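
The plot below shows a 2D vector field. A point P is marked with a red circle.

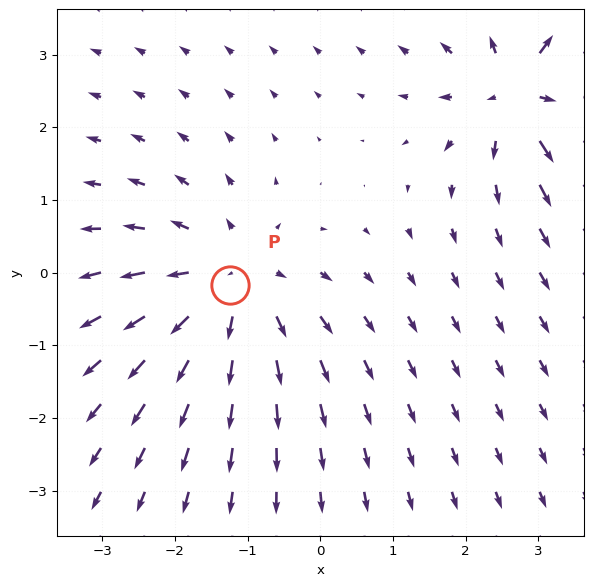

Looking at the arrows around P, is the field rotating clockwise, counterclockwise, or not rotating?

Near P at (-1.2, -0.2) the arrows show no circulation. The curl there is ≈0.

not rotating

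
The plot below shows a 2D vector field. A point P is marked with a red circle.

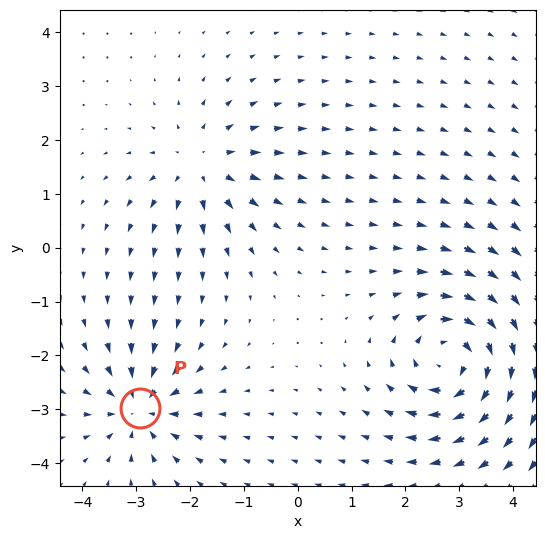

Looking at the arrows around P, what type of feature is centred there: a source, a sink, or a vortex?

At P (-2.9, -3.0) the arrows converge inward. Divergence about -4, curl ≈0 — negative divergence with near-zero curl is a sink.

sink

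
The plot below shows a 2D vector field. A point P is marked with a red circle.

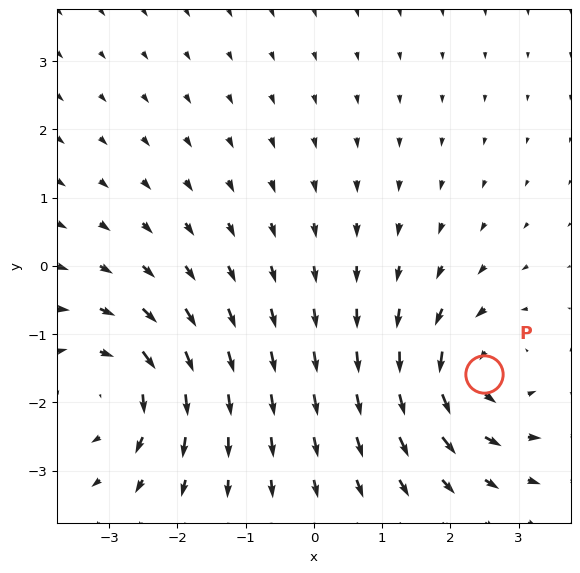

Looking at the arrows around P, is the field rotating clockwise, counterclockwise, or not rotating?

counterclockwise

Near P at (2.5, -1.6) the arrows circulate counterclockwise. The curl (z-component) there is about +5; positive curl means counterclockwise rotation.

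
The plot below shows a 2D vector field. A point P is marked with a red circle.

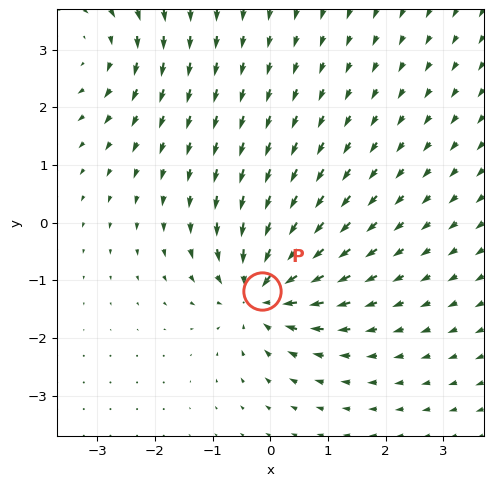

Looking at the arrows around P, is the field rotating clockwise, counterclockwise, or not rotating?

not rotating

Near P at (-0.1, -1.2) the arrows show no circulation. The curl there is ≈0.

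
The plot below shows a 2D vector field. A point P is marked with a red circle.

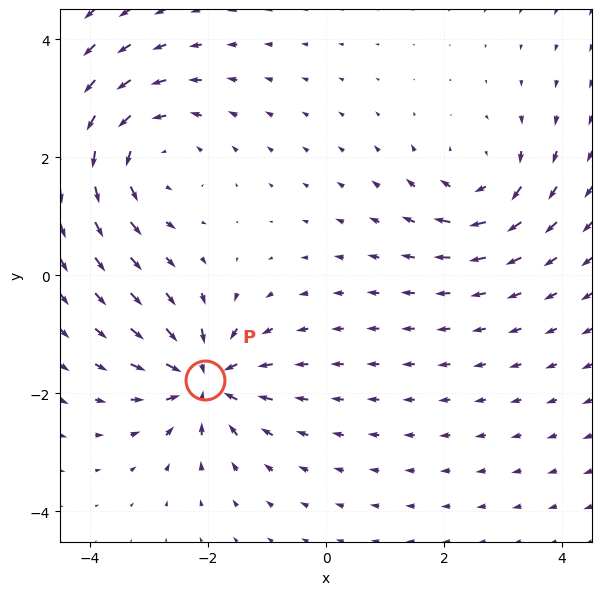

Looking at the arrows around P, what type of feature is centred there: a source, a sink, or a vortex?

sink

At P (-2.1, -1.8) the arrows converge inward. Divergence about -6, curl ≈0 — negative divergence with near-zero curl is a sink.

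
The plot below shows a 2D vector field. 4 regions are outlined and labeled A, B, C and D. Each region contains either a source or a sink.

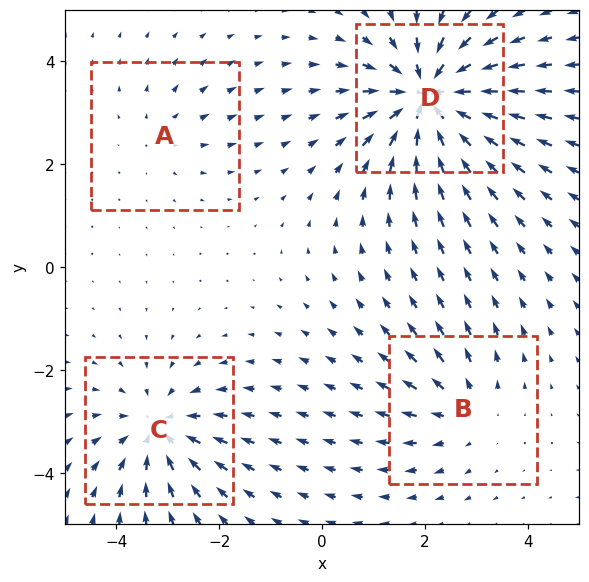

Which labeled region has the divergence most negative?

Divergence at each region's feature centre — A: about +2, B: about +3, C: about -5, D: about -7. Region D is most negative.

D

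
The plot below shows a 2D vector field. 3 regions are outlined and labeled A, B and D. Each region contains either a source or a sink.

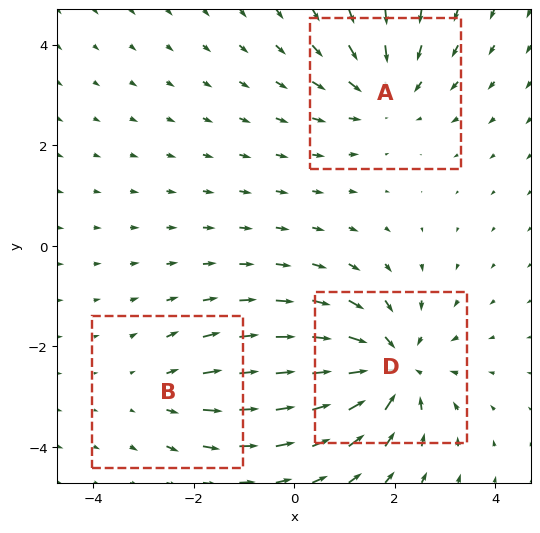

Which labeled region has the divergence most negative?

Divergence at each region's feature centre — A: about -3, B: about +2, D: about -4. Region D is most negative.

D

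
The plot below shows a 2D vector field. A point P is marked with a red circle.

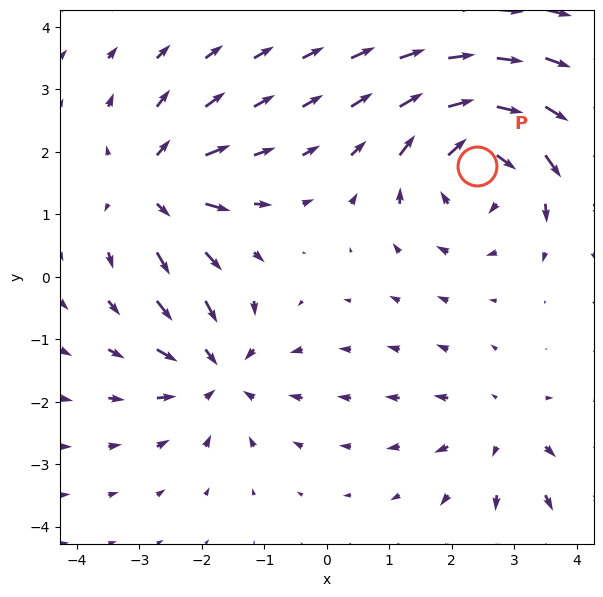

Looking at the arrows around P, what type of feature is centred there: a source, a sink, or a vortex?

vortex

At P (2.4, 1.8) the arrows circulate clockwise. Divergence ≈0, curl about -5 — near-zero divergence with nonzero curl is a vortex.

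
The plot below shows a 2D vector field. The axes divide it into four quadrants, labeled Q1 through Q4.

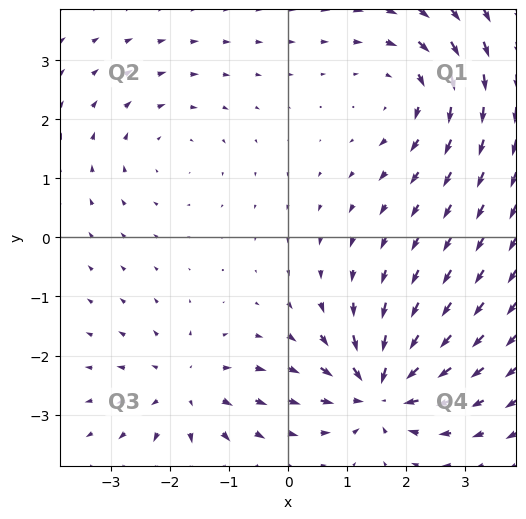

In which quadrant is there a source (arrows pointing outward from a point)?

Q3

The source sits at approximately (-1.7, -2.6), which lies in quadrant Q3. The divergence there is about +4, positive as expected for a source.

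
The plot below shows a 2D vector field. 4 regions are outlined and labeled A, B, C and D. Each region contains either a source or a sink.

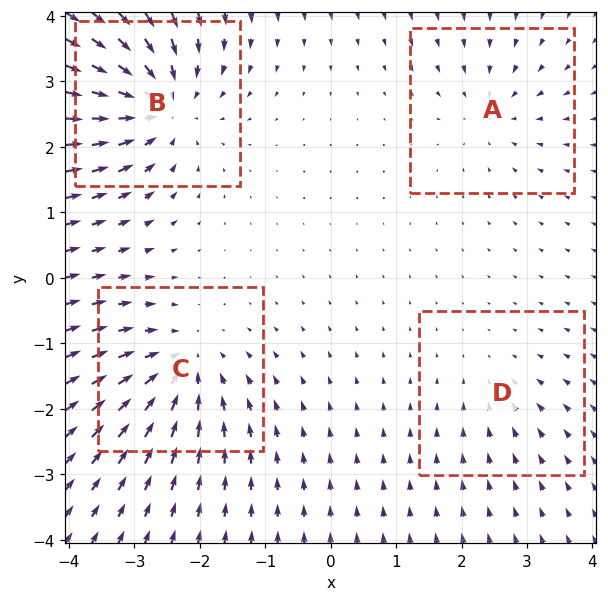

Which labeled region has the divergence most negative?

Divergence at each region's feature centre — A: about -3, B: about -7, C: about -5, D: about -2. Region B is most negative.

B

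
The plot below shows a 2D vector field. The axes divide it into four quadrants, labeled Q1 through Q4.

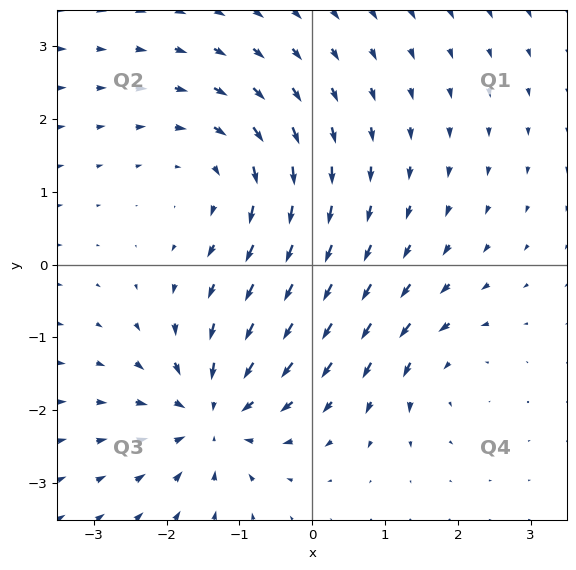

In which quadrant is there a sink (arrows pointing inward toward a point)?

Q3

The sink sits at approximately (-1.4, -2.1), which lies in quadrant Q3. The divergence there is about -6, negative as expected for a sink.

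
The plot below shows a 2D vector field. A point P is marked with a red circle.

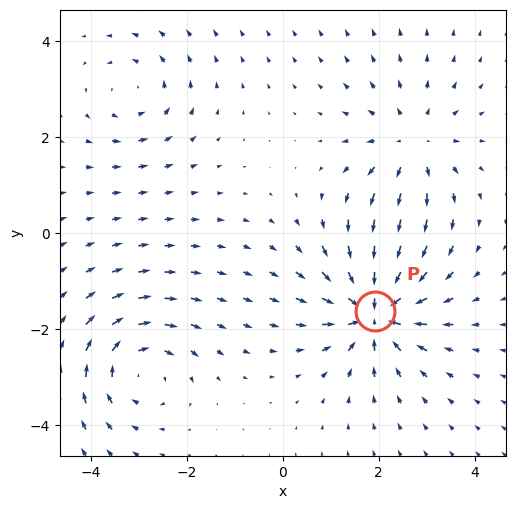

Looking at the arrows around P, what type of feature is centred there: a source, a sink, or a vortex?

At P (1.9, -1.6) the arrows converge inward. Divergence about -7, curl ≈0 — negative divergence with near-zero curl is a sink.

sink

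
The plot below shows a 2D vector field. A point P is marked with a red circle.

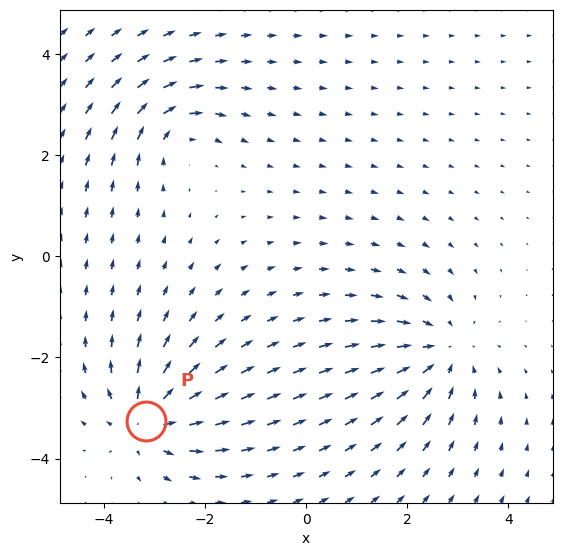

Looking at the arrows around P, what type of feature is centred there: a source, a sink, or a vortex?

source

At P (-3.2, -3.3) the arrows spread outward. Divergence about +5, curl ≈0 — positive divergence with near-zero curl is a source.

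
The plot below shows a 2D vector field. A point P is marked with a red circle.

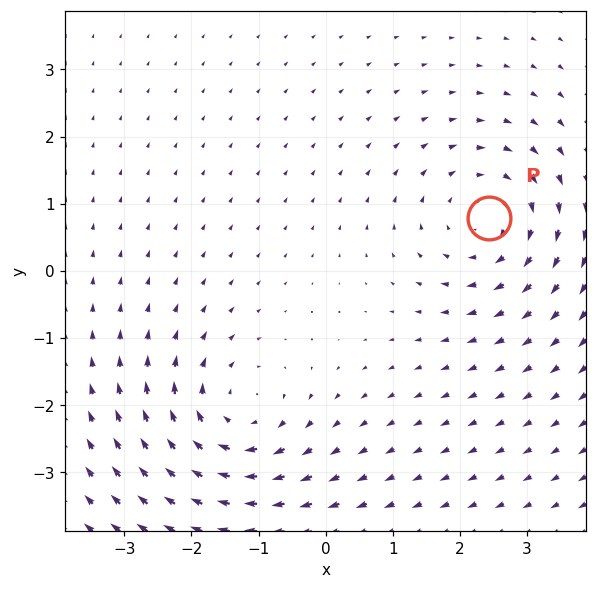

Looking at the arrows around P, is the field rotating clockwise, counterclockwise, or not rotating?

clockwise

Near P at (2.4, 0.8) the arrows circulate clockwise. The curl (z-component) there is about -3; negative curl means clockwise rotation.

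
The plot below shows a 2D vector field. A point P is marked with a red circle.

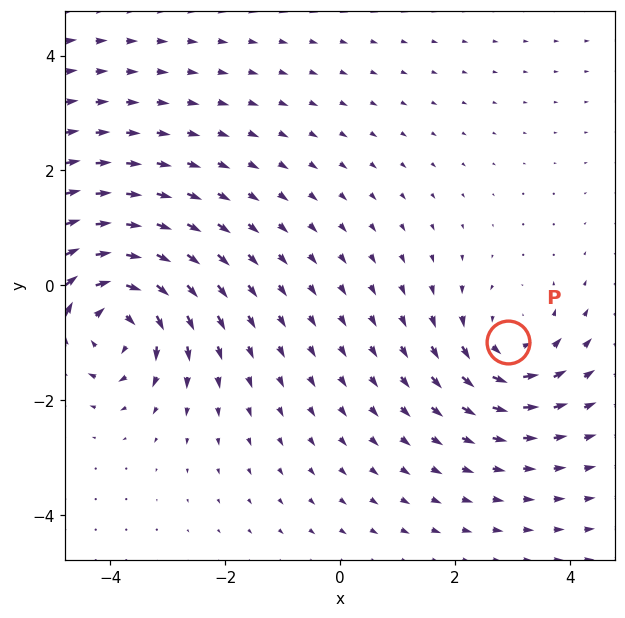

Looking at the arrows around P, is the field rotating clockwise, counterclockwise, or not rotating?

counterclockwise

Near P at (2.9, -1.0) the arrows circulate counterclockwise. The curl (z-component) there is about +3; positive curl means counterclockwise rotation.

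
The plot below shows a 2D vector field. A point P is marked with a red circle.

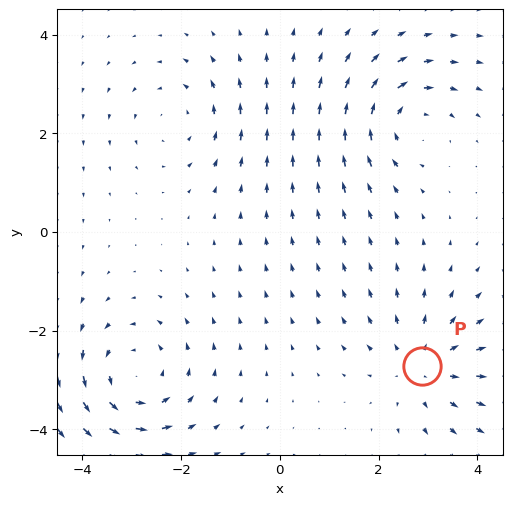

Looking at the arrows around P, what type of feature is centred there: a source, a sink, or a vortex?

At P (2.9, -2.7) the arrows spread outward. Divergence about +4, curl ≈0 — positive divergence with near-zero curl is a source.

source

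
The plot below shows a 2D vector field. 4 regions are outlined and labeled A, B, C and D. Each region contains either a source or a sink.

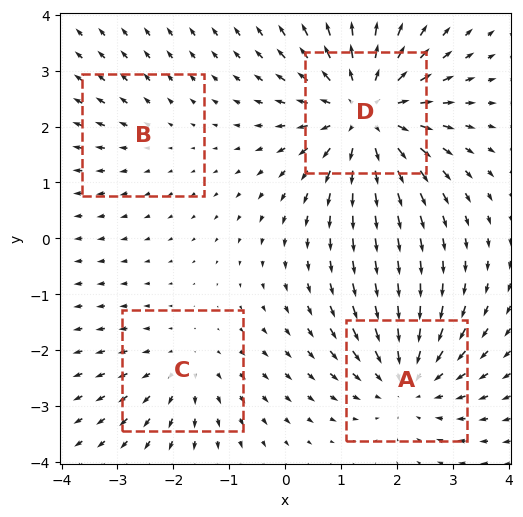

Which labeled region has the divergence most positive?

D

Divergence at each region's feature centre — A: about -4, B: about +2, C: about +3, D: about +6. Region D is most positive.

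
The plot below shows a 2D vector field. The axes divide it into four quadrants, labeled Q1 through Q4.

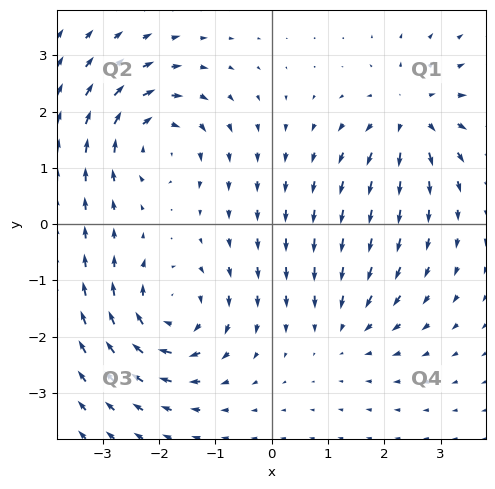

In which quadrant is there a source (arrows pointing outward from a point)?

The source sits at approximately (2.5, 1.9), which lies in quadrant Q1. The divergence there is about +5, positive as expected for a source.

Q1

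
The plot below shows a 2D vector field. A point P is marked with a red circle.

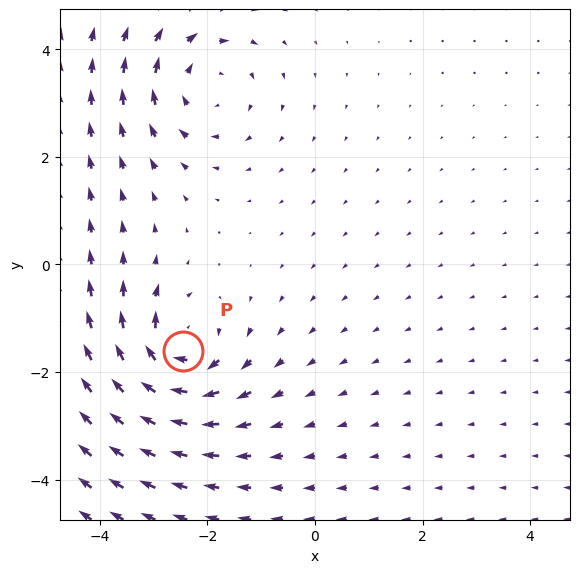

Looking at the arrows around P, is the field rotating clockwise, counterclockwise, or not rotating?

Near P at (-2.4, -1.6) the arrows circulate clockwise. The curl (z-component) there is about -5; negative curl means clockwise rotation.

clockwise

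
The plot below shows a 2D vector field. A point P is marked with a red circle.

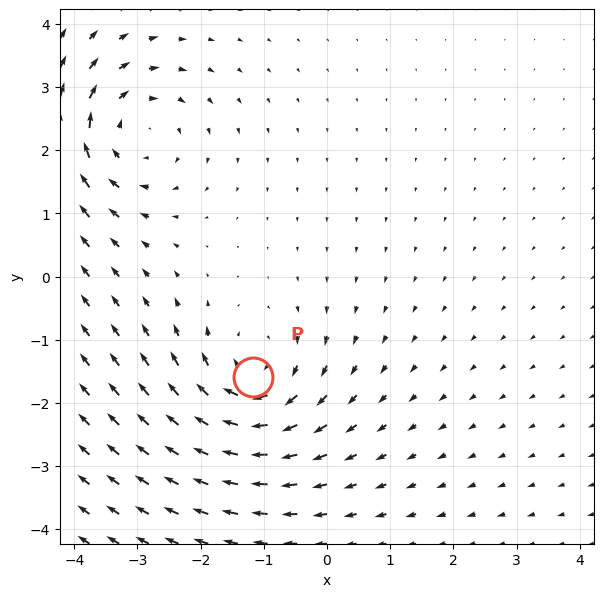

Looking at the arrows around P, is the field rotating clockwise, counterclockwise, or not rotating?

clockwise

Near P at (-1.2, -1.6) the arrows circulate clockwise. The curl (z-component) there is about -3; negative curl means clockwise rotation.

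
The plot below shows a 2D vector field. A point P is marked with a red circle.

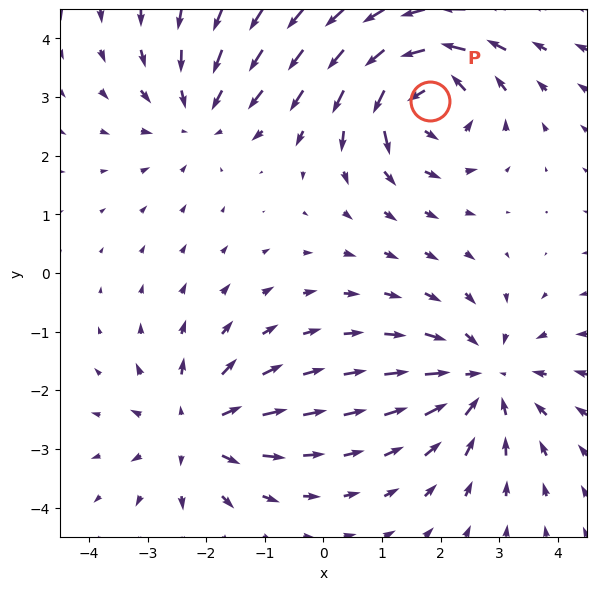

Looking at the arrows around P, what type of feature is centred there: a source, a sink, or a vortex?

vortex

At P (1.8, 2.9) the arrows circulate counterclockwise. Divergence ≈0, curl about +7 — near-zero divergence with nonzero curl is a vortex.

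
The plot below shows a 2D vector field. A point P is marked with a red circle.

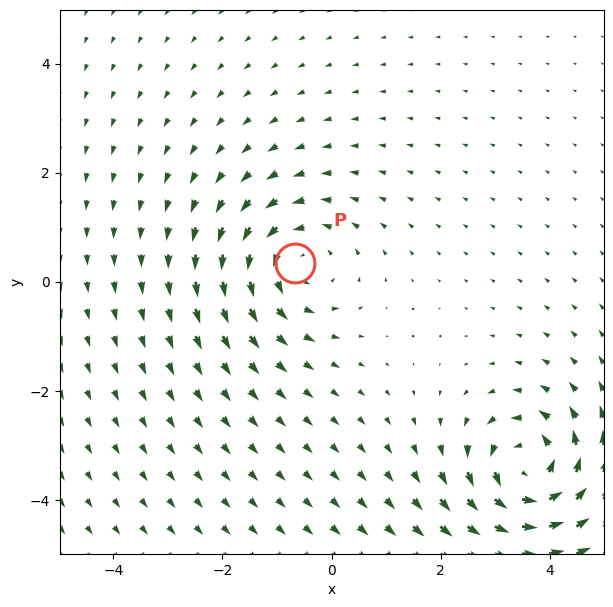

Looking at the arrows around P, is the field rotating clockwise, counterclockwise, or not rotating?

counterclockwise

Near P at (-0.7, 0.3) the arrows circulate counterclockwise. The curl (z-component) there is about +4; positive curl means counterclockwise rotation.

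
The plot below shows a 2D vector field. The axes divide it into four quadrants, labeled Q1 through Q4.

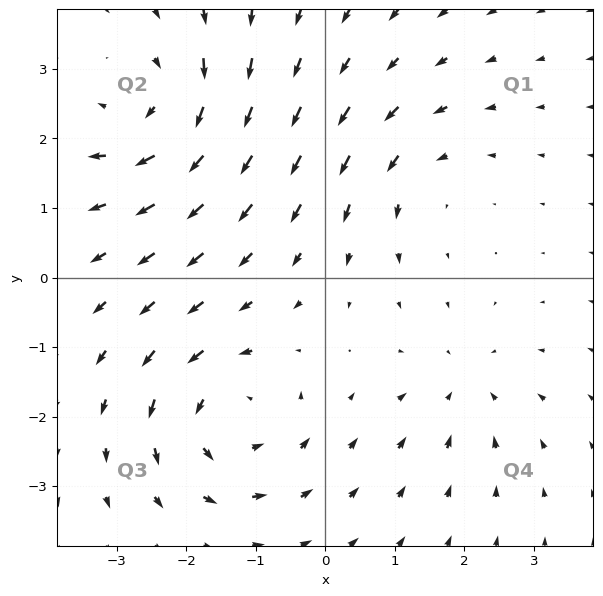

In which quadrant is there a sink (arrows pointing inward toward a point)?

Q4

The sink sits at approximately (2.0, -1.6), which lies in quadrant Q4. The divergence there is about -3, negative as expected for a sink.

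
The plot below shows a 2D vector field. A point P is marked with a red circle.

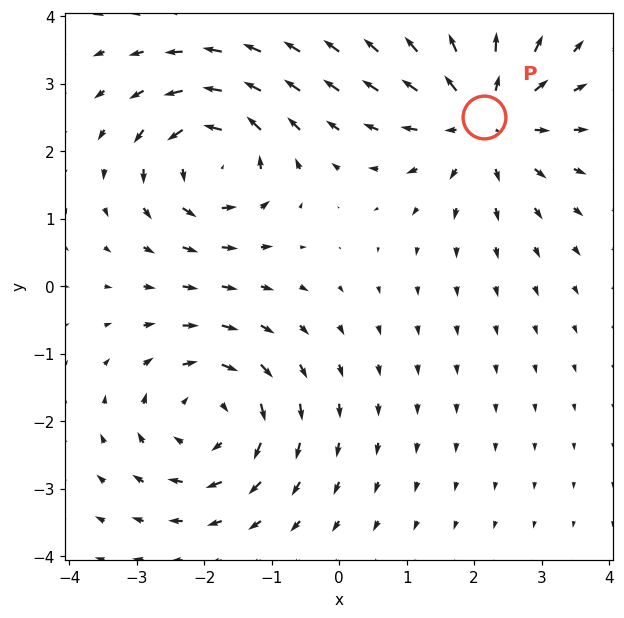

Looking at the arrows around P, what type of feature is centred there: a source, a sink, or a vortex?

source

At P (2.1, 2.5) the arrows spread outward. Divergence about +5, curl ≈0 — positive divergence with near-zero curl is a source.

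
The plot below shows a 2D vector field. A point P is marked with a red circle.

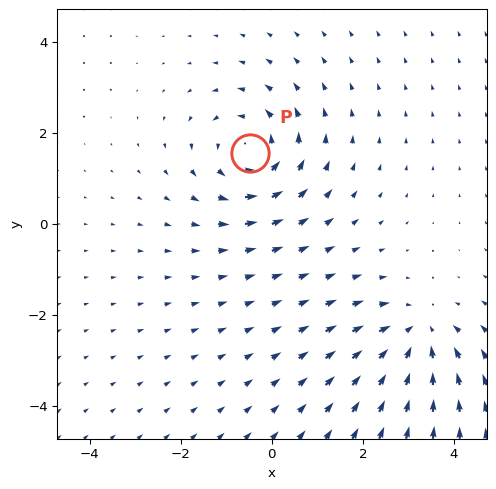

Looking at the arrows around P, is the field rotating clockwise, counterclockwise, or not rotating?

counterclockwise

Near P at (-0.5, 1.6) the arrows circulate counterclockwise. The curl (z-component) there is about +3; positive curl means counterclockwise rotation.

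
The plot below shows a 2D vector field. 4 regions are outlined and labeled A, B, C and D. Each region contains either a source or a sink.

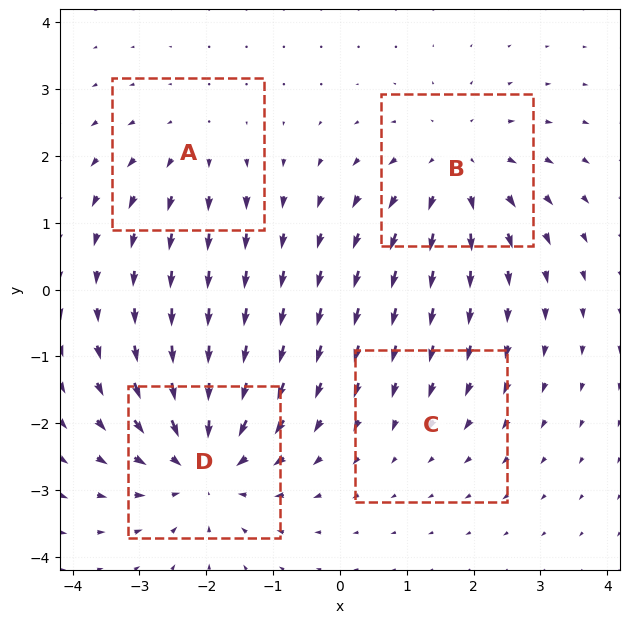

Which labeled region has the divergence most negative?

D

Divergence at each region's feature centre — A: about +3, B: about +5, C: about -2, D: about -6. Region D is most negative.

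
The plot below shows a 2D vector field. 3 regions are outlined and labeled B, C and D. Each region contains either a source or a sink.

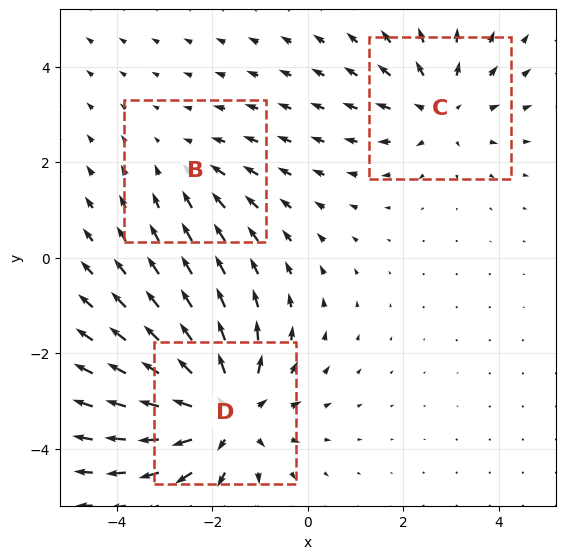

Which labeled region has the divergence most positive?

D

Divergence at each region's feature centre — B: about -2, C: about +3, D: about +4. Region D is most positive.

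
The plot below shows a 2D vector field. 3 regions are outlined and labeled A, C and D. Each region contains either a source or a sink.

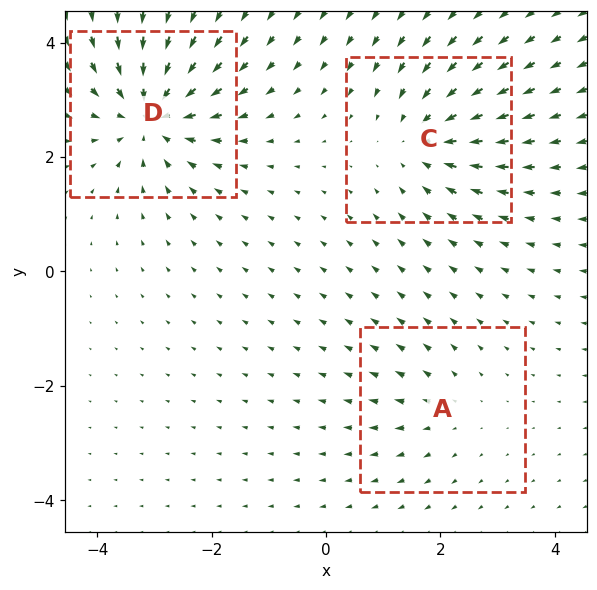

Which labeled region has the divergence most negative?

D

Divergence at each region's feature centre — A: about +2, C: about -4, D: about -5. Region D is most negative.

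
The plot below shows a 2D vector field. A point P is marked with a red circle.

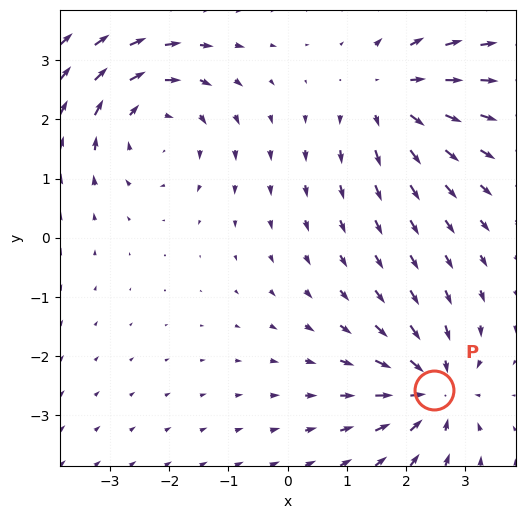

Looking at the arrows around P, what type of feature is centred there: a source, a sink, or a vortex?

At P (2.5, -2.6) the arrows converge inward. Divergence about -4, curl ≈0 — negative divergence with near-zero curl is a sink.

sink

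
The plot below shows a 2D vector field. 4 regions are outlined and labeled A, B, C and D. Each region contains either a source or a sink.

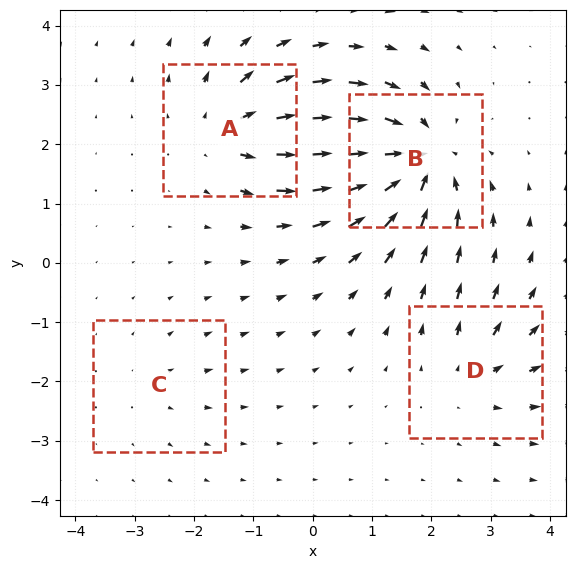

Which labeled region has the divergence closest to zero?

C

Divergence at each region's feature centre — A: about +5, B: about -8, C: about +2, D: about +4. Region C is closest to zero.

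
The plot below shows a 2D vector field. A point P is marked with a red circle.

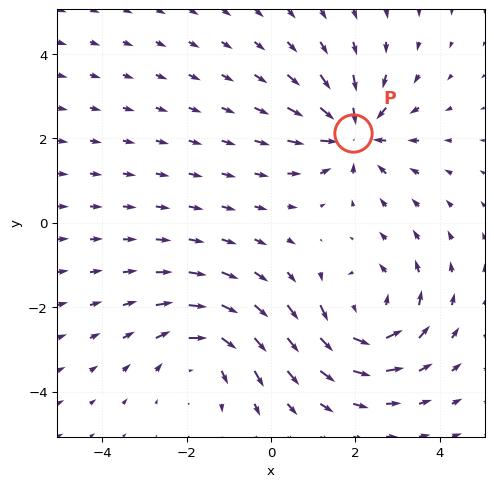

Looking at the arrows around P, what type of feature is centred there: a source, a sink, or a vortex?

sink

At P (1.9, 2.1) the arrows converge inward. Divergence about -5, curl ≈0 — negative divergence with near-zero curl is a sink.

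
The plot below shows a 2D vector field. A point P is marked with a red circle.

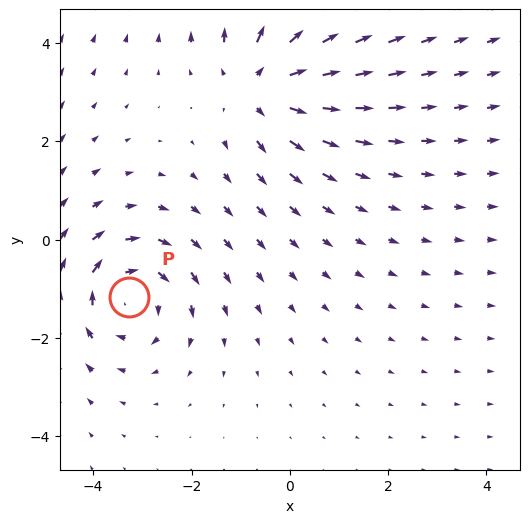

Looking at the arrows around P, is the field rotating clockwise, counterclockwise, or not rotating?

Near P at (-3.3, -1.2) the arrows circulate clockwise. The curl (z-component) there is about -3; negative curl means clockwise rotation.

clockwise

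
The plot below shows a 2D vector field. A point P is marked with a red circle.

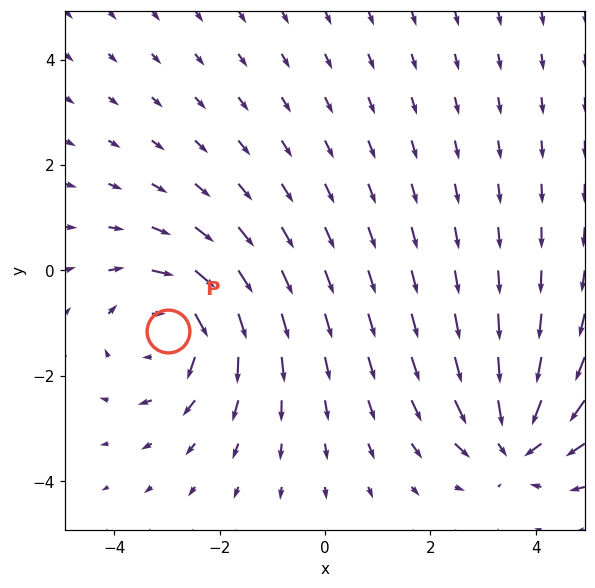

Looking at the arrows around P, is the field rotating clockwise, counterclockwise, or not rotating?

Near P at (-3.0, -1.1) the arrows circulate clockwise. The curl (z-component) there is about -4; negative curl means clockwise rotation.

clockwise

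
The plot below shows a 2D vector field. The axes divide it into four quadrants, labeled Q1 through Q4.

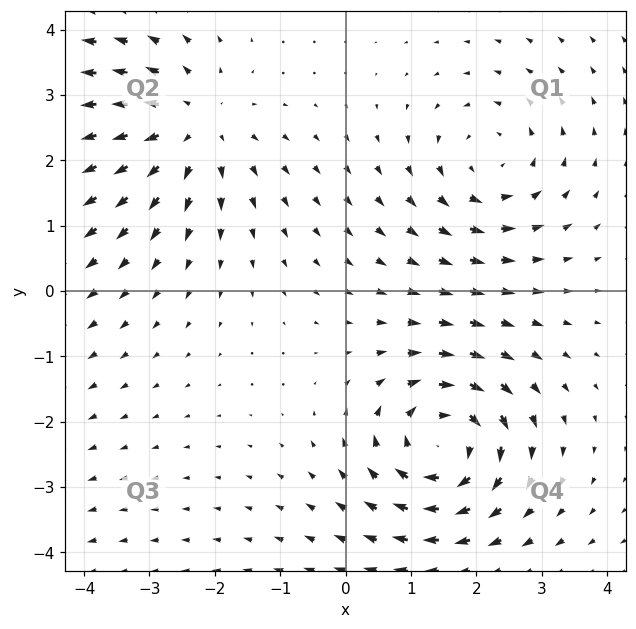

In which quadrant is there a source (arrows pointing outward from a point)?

The source sits at approximately (-2.4, 2.5), which lies in quadrant Q2. The divergence there is about +3, positive as expected for a source.

Q2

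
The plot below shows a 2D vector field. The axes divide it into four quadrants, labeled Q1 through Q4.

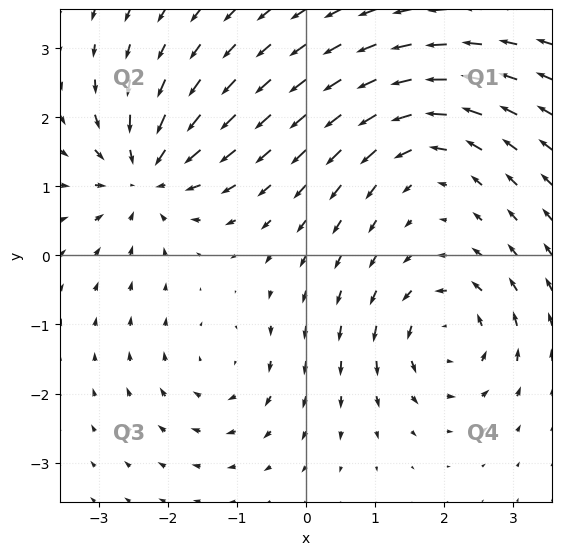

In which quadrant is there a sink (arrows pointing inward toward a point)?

Q2

The sink sits at approximately (-2.3, 1.2), which lies in quadrant Q2. The divergence there is about -5, negative as expected for a sink.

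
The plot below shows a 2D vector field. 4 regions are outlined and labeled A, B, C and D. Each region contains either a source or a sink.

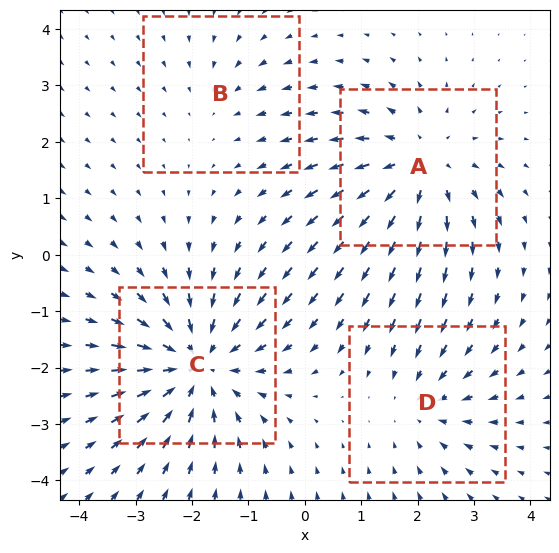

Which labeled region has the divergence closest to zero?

B

Divergence at each region's feature centre — A: about +4, B: about -2, C: about -5, D: about -3. Region B is closest to zero.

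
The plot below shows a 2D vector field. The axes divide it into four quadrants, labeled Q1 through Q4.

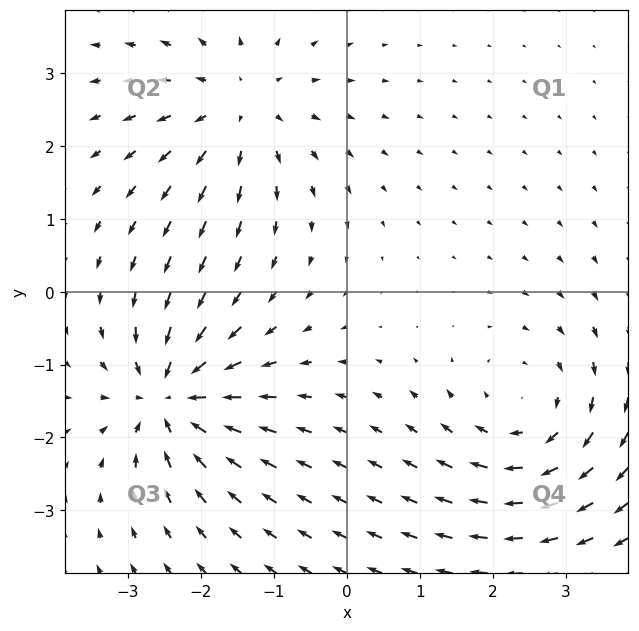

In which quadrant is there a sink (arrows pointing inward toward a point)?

Q3

The sink sits at approximately (-2.4, -1.5), which lies in quadrant Q3. The divergence there is about -4, negative as expected for a sink.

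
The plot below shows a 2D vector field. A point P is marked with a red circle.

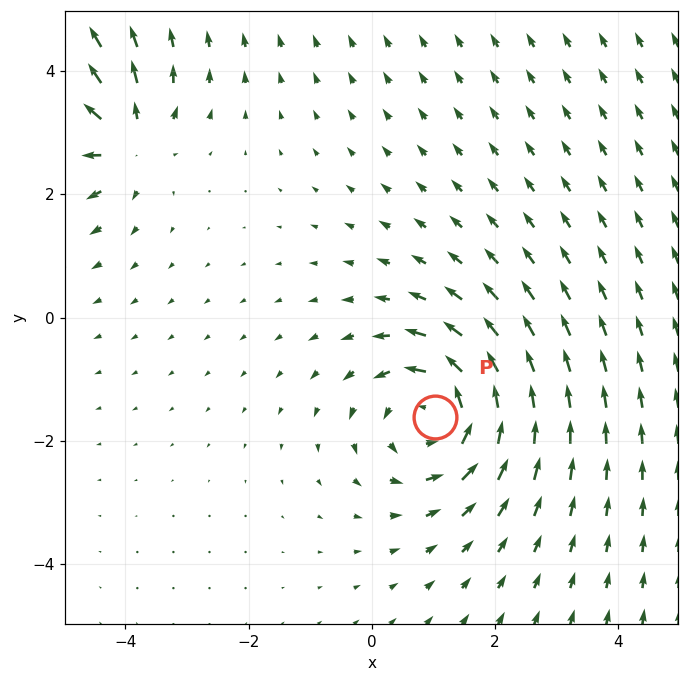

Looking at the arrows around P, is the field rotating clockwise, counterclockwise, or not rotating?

Near P at (1.0, -1.6) the arrows circulate counterclockwise. The curl (z-component) there is about +4; positive curl means counterclockwise rotation.

counterclockwise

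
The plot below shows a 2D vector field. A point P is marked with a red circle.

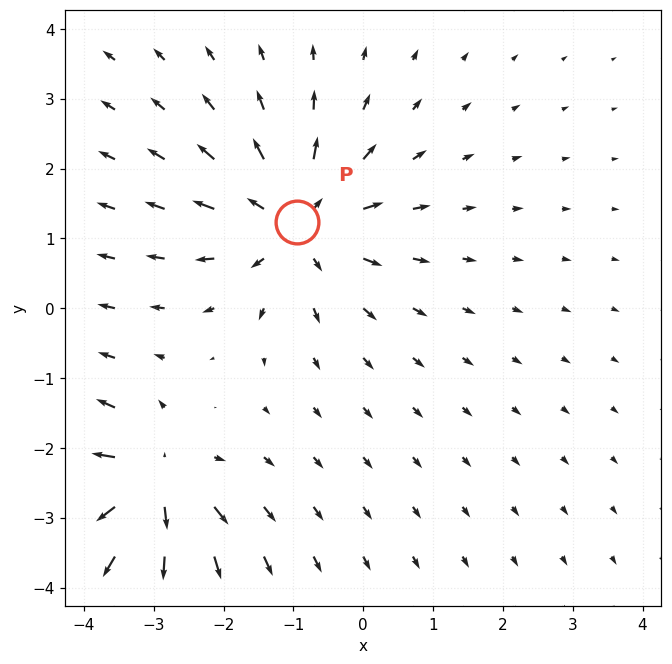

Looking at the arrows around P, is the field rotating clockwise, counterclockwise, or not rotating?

Near P at (-1.0, 1.2) the arrows show no circulation. The curl there is ≈0.

not rotating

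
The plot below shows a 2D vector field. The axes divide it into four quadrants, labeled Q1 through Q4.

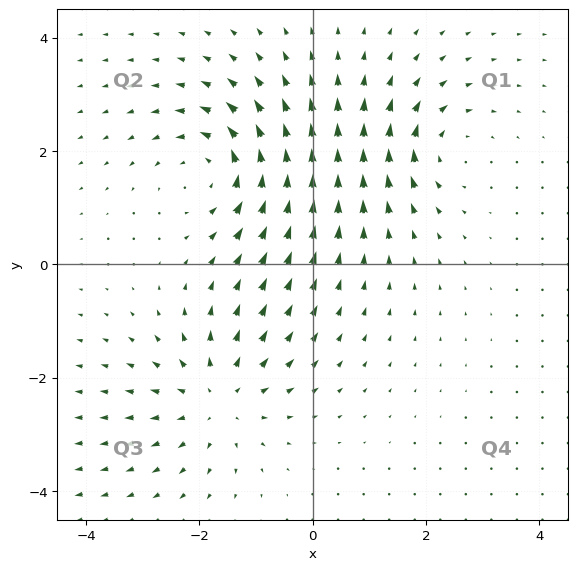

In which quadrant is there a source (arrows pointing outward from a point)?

Q3

The source sits at approximately (-1.7, -2.4), which lies in quadrant Q3. The divergence there is about +4, positive as expected for a source.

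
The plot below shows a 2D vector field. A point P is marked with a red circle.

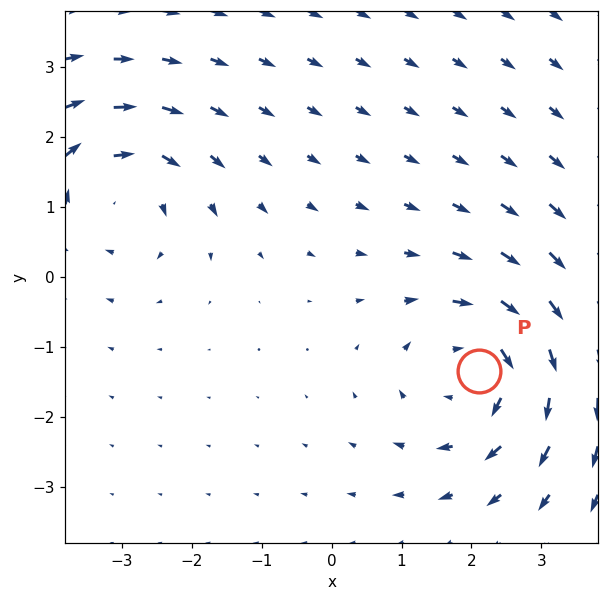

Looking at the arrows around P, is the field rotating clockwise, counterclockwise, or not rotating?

Near P at (2.1, -1.3) the arrows circulate clockwise. The curl (z-component) there is about -4; negative curl means clockwise rotation.

clockwise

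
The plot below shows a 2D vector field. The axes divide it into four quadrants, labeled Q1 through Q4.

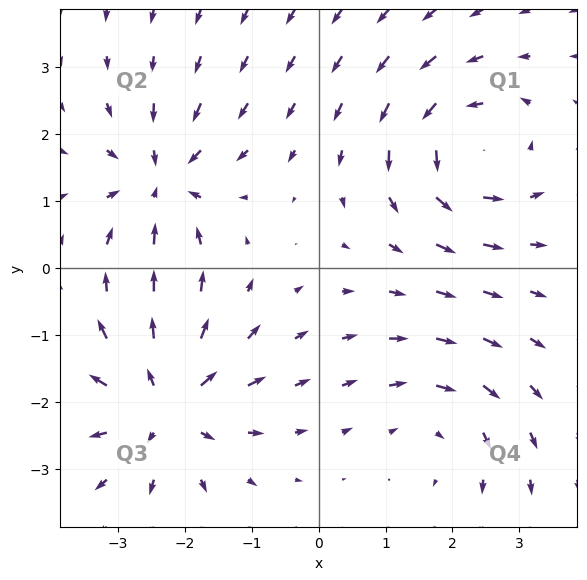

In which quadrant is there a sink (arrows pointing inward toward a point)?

Q2

The sink sits at approximately (-2.4, 1.3), which lies in quadrant Q2. The divergence there is about -6, negative as expected for a sink.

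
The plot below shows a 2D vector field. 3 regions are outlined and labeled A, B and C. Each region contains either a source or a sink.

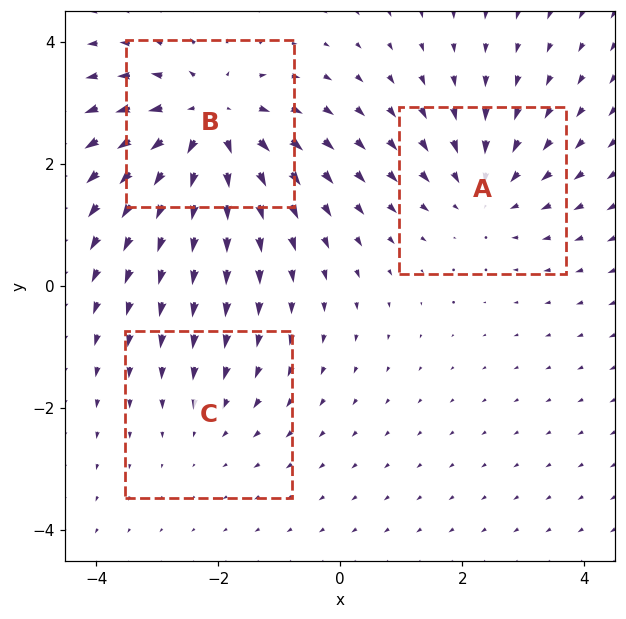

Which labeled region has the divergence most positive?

B

Divergence at each region's feature centre — A: about -3, B: about +5, C: about -2. Region B is most positive.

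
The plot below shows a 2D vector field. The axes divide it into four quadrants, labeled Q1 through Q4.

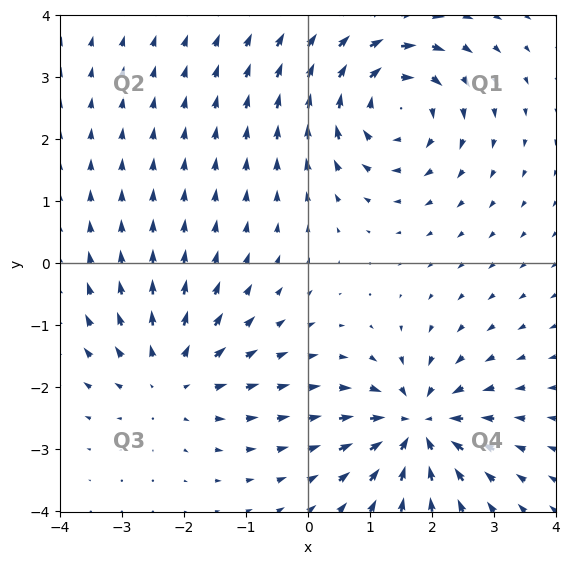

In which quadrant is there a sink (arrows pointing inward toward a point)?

The sink sits at approximately (1.8, -2.6), which lies in quadrant Q4. The divergence there is about -5, negative as expected for a sink.

Q4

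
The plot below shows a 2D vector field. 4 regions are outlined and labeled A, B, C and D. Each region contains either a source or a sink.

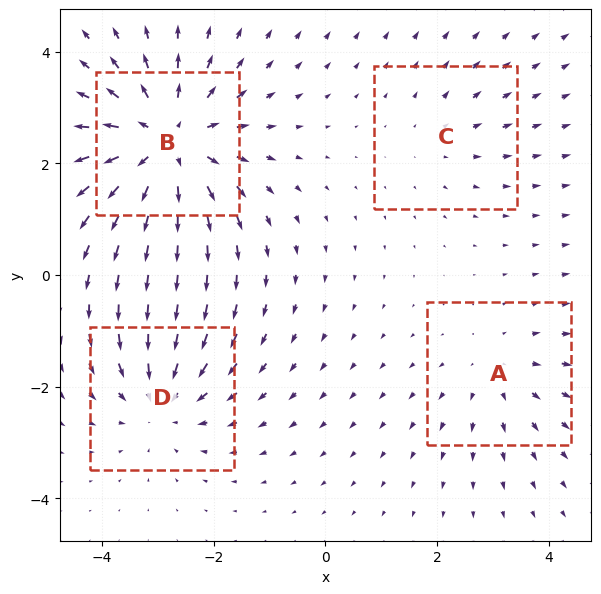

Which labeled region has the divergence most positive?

B

Divergence at each region's feature centre — A: about +3, B: about +6, C: about +2, D: about -4. Region B is most positive.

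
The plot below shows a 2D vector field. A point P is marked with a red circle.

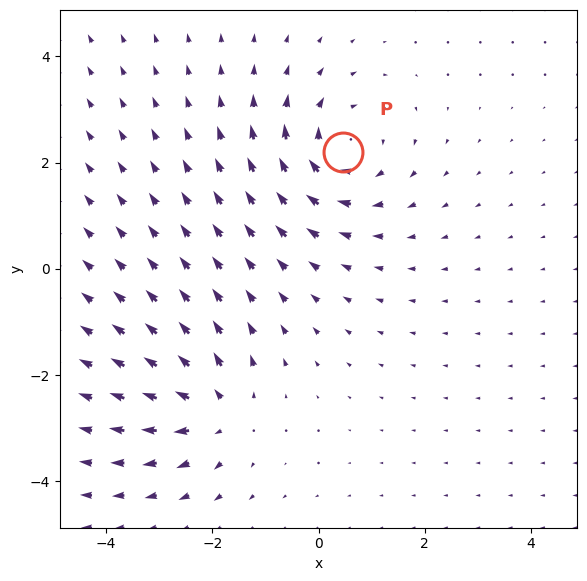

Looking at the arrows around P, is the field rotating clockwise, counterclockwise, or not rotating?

Near P at (0.5, 2.2) the arrows circulate clockwise. The curl (z-component) there is about -5; negative curl means clockwise rotation.

clockwise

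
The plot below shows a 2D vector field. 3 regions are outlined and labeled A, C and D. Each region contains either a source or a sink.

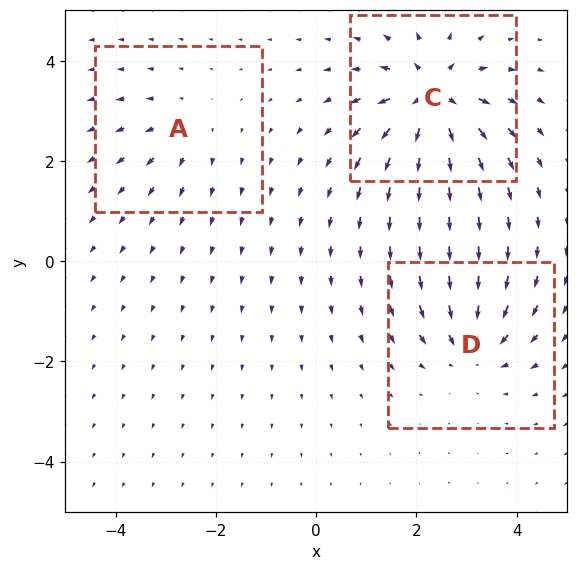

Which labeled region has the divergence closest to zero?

Divergence at each region's feature centre — A: about +2, C: about +6, D: about -4. Region A is closest to zero.

A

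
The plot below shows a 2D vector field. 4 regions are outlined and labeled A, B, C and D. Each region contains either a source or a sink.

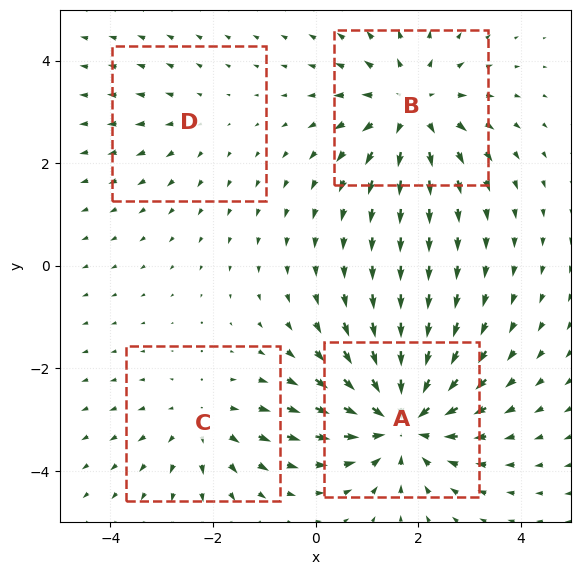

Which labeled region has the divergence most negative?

Divergence at each region's feature centre — A: about -6, B: about +5, C: about +3, D: about +2. Region A is most negative.

A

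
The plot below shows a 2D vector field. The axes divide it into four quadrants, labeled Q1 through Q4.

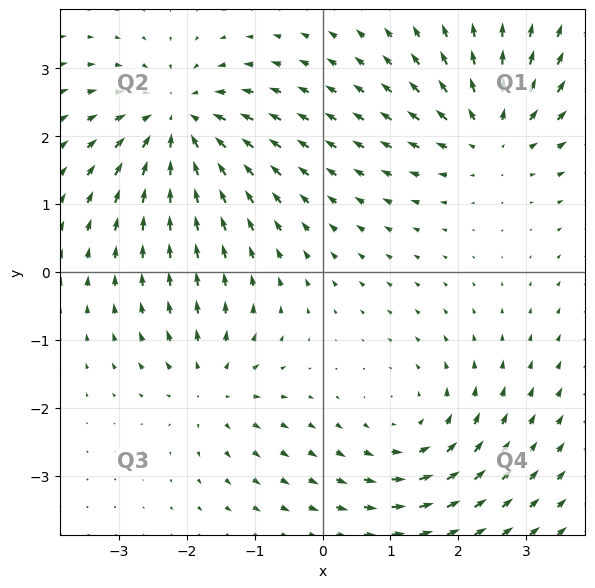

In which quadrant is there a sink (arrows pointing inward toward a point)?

The sink sits at approximately (-2.1, 2.2), which lies in quadrant Q2. The divergence there is about -5, negative as expected for a sink.

Q2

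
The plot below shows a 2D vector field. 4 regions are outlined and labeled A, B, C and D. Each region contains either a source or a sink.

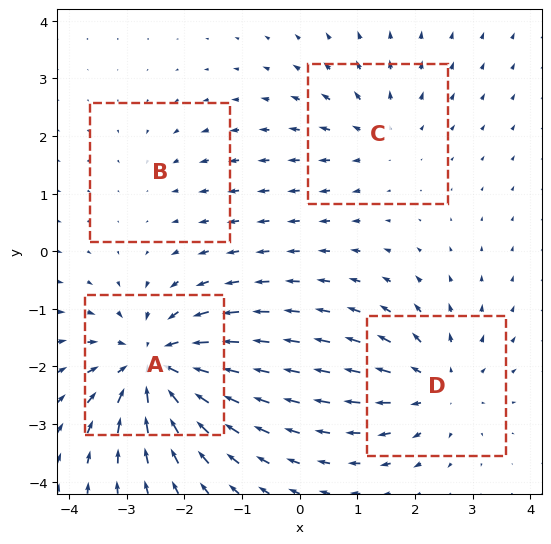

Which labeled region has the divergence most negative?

Divergence at each region's feature centre — A: about -7, B: about -2, C: about +3, D: about +5. Region A is most negative.

A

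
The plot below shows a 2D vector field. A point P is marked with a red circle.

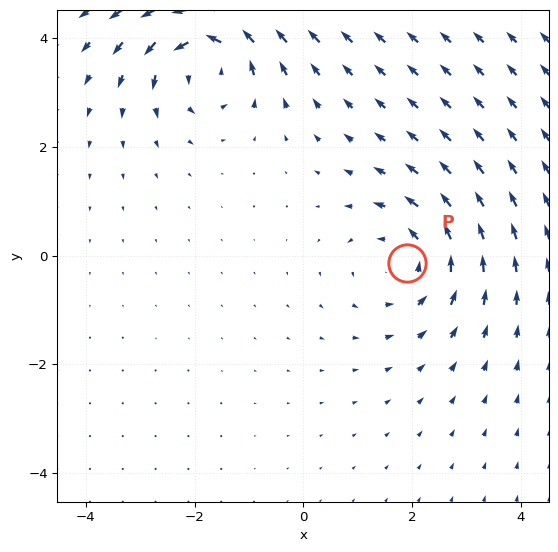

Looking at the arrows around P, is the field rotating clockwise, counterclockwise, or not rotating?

counterclockwise

Near P at (1.9, -0.1) the arrows circulate counterclockwise. The curl (z-component) there is about +3; positive curl means counterclockwise rotation.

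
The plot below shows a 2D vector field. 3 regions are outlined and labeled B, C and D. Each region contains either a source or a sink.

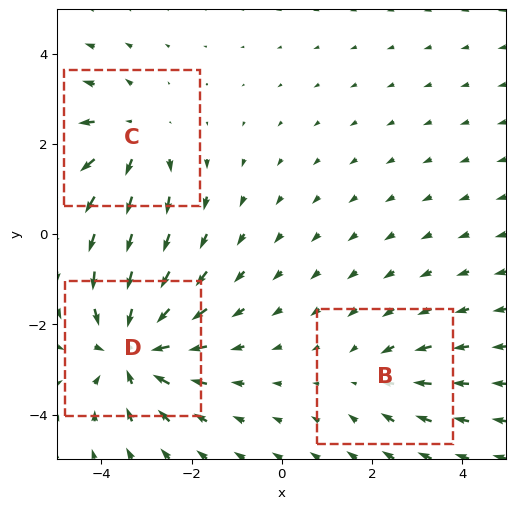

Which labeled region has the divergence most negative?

D

Divergence at each region's feature centre — B: about -2, C: about +3, D: about -4. Region D is most negative.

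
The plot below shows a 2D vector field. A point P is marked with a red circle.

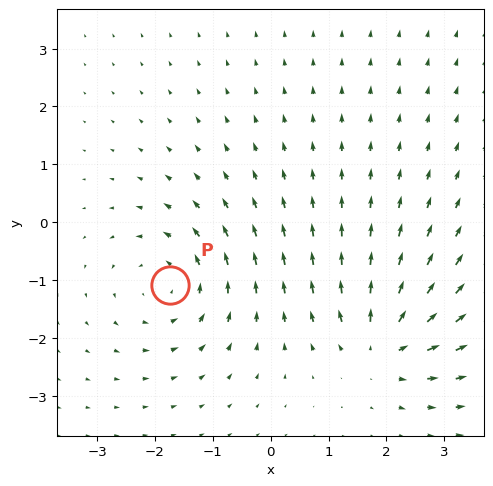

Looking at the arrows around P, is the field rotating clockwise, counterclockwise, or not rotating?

counterclockwise

Near P at (-1.7, -1.1) the arrows circulate counterclockwise. The curl (z-component) there is about +4; positive curl means counterclockwise rotation.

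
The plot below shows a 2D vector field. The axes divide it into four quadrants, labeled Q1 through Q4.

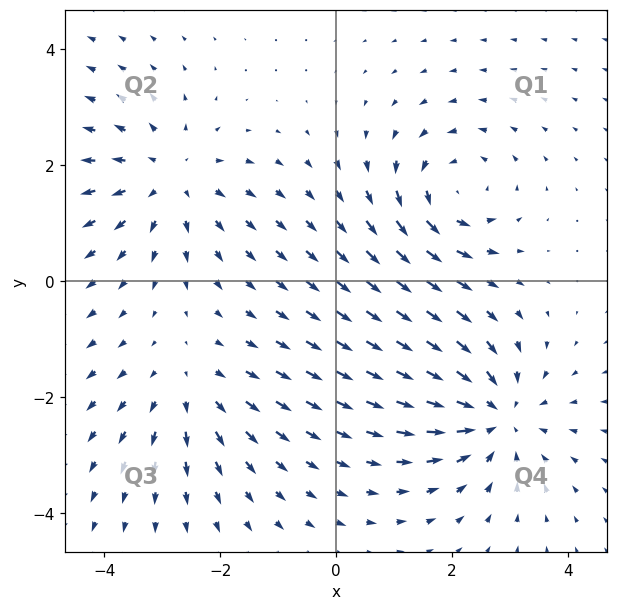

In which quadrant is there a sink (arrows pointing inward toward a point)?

The sink sits at approximately (2.7, -2.3), which lies in quadrant Q4. The divergence there is about -4, negative as expected for a sink.

Q4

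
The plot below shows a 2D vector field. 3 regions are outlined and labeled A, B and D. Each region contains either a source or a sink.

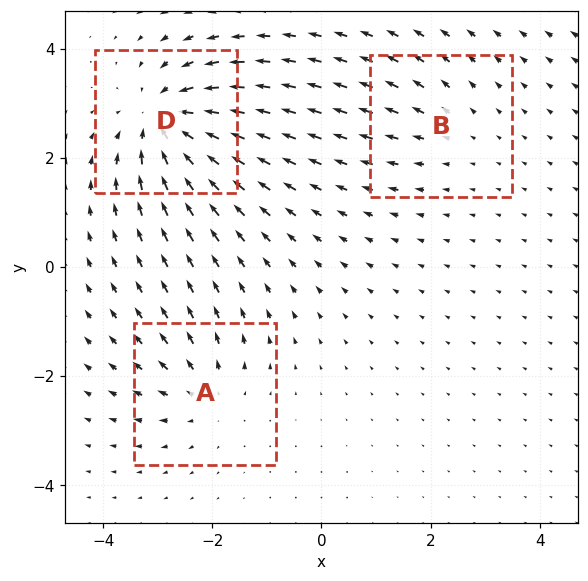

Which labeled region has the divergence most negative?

D

Divergence at each region's feature centre — A: about +3, B: about +2, D: about -6. Region D is most negative.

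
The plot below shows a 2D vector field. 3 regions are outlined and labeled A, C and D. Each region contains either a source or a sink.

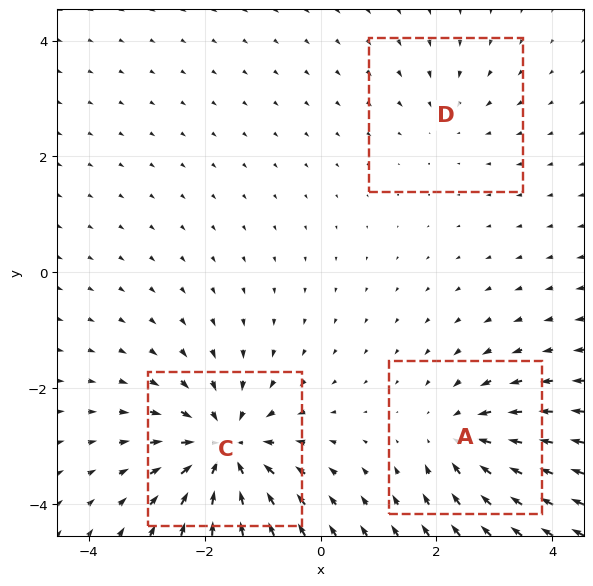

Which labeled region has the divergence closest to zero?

Divergence at each region's feature centre — A: about -4, C: about -6, D: about -2. Region D is closest to zero.

D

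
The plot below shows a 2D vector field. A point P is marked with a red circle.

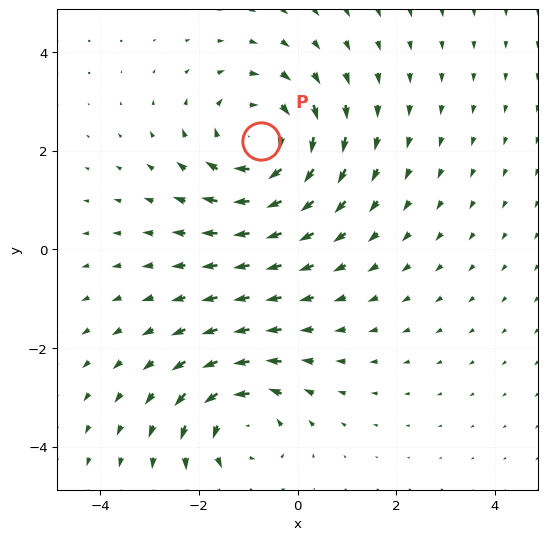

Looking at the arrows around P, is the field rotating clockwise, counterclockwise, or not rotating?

clockwise

Near P at (-0.7, 2.2) the arrows circulate clockwise. The curl (z-component) there is about -3; negative curl means clockwise rotation.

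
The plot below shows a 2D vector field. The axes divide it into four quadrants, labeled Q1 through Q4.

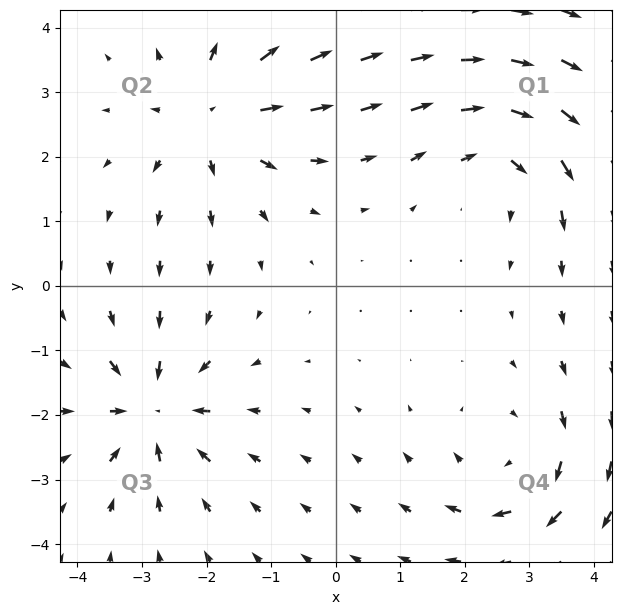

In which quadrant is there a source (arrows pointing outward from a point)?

The source sits at approximately (-1.9, 2.6), which lies in quadrant Q2. The divergence there is about +4, positive as expected for a source.

Q2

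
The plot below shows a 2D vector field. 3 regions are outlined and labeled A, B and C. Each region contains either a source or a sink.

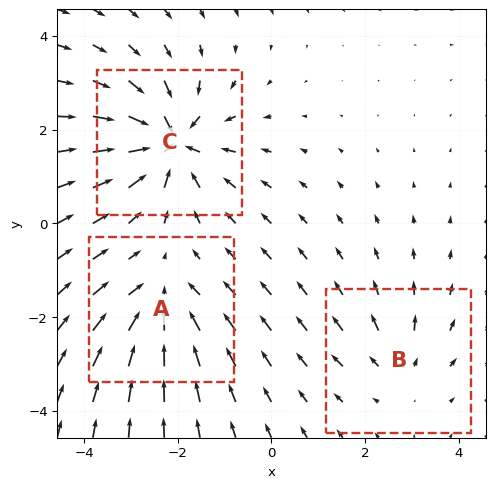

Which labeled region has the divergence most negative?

Divergence at each region's feature centre — A: about -4, B: about +2, C: about -6. Region C is most negative.

C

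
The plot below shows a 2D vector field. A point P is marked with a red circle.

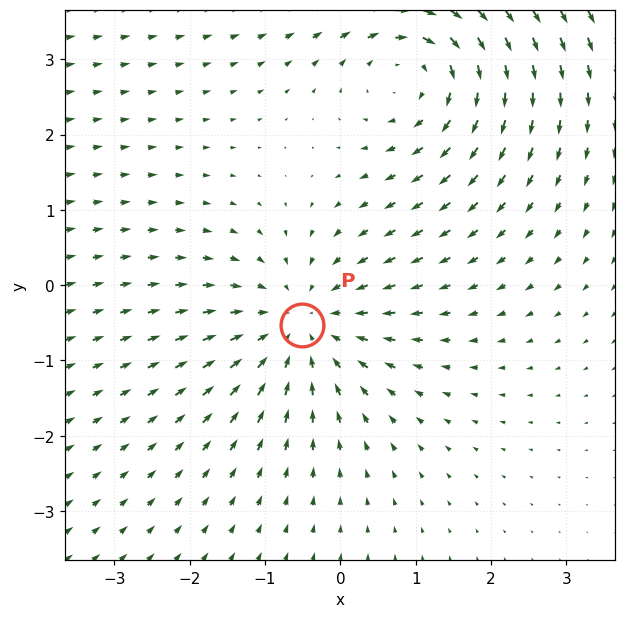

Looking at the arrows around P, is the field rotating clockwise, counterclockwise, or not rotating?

not rotating

Near P at (-0.5, -0.5) the arrows show no circulation. The curl there is ≈0.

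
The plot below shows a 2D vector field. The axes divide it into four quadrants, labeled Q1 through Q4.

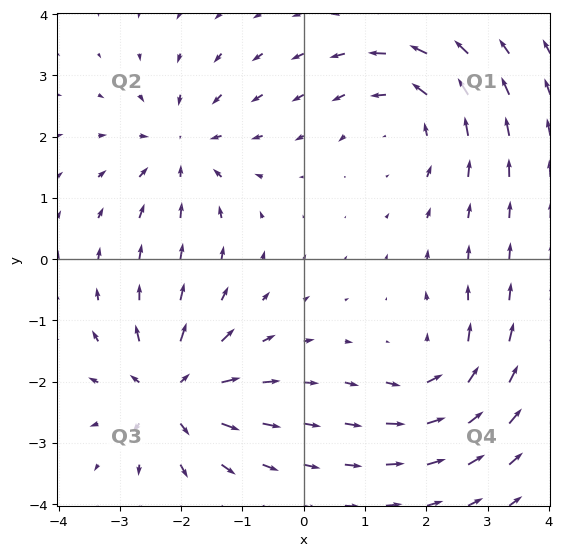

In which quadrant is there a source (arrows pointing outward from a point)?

Q3

The source sits at approximately (-2.2, -2.2), which lies in quadrant Q3. The divergence there is about +6, positive as expected for a source.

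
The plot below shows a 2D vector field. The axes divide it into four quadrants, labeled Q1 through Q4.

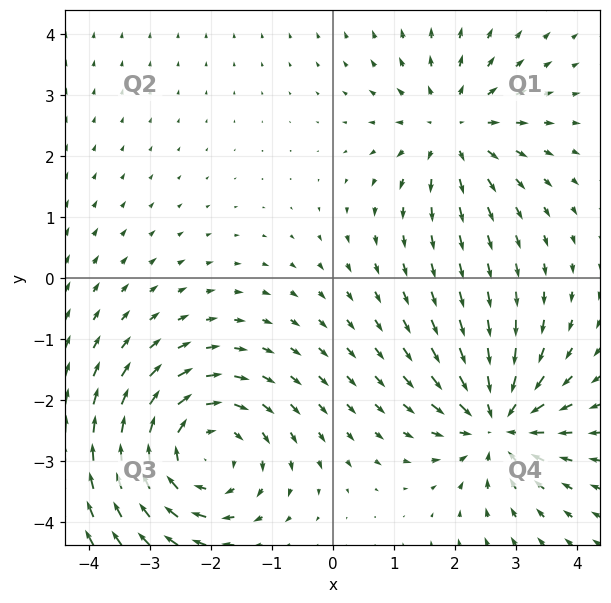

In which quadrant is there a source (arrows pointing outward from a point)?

Q1

The source sits at approximately (2.0, 2.4), which lies in quadrant Q1. The divergence there is about +4, positive as expected for a source.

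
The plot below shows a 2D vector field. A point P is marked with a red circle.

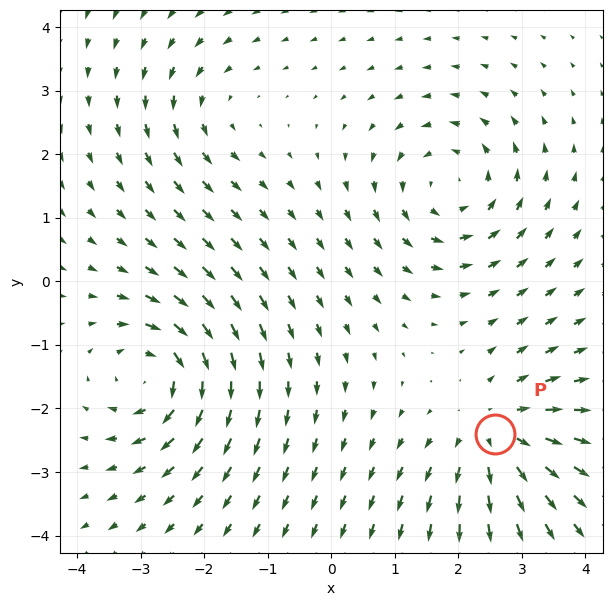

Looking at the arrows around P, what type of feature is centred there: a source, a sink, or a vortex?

At P (2.6, -2.4) the arrows spread outward. Divergence about +5, curl ≈0 — positive divergence with near-zero curl is a source.

source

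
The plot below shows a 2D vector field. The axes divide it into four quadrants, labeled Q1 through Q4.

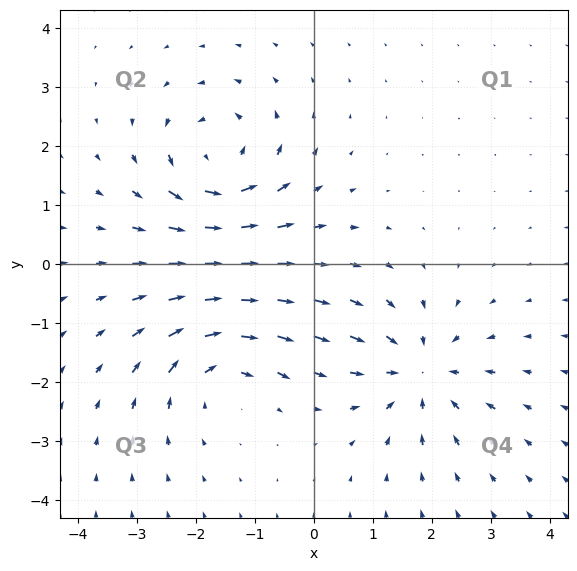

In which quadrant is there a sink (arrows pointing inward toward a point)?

The sink sits at approximately (1.8, -1.8), which lies in quadrant Q4. The divergence there is about -4, negative as expected for a sink.

Q4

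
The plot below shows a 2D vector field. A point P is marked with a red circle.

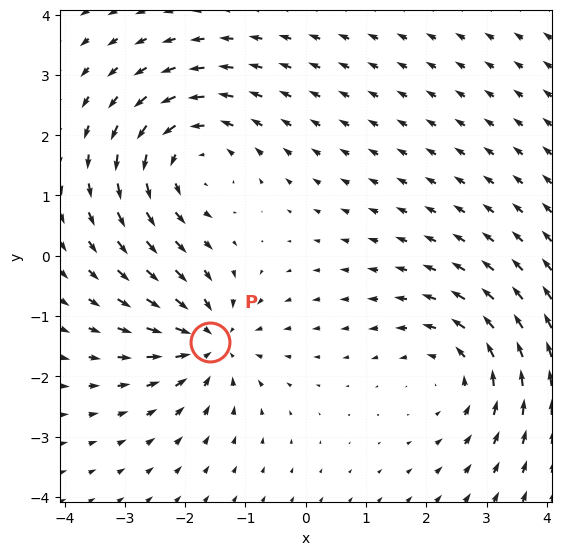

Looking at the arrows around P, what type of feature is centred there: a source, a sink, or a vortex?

sink

At P (-1.6, -1.4) the arrows converge inward. Divergence about -5, curl ≈0 — negative divergence with near-zero curl is a sink.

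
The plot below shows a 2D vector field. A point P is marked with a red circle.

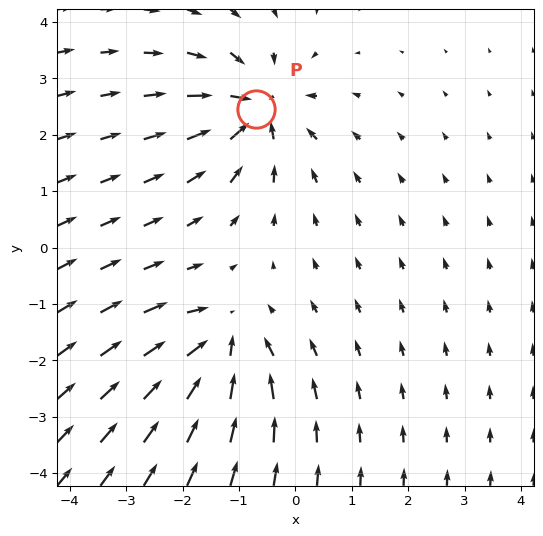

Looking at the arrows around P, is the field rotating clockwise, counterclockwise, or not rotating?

not rotating

Near P at (-0.7, 2.5) the arrows show no circulation. The curl there is ≈0.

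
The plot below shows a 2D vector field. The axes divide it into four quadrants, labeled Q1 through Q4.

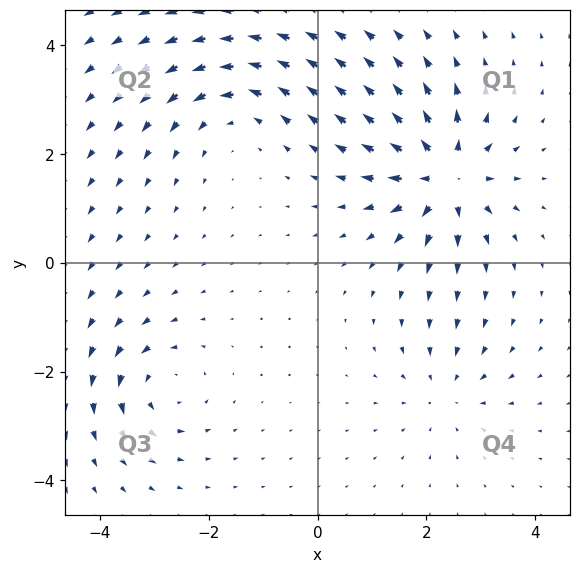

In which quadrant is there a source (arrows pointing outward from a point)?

Q1

The source sits at approximately (2.3, 1.6), which lies in quadrant Q1. The divergence there is about +7, positive as expected for a source.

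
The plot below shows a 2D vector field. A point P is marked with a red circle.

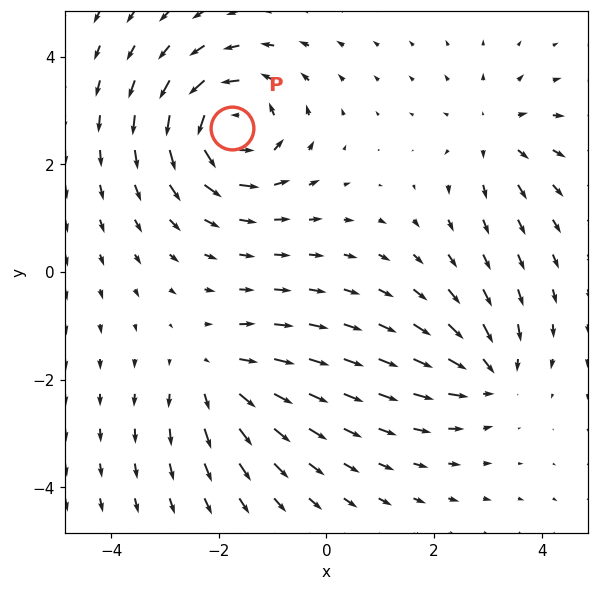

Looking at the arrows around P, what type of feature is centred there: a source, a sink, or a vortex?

At P (-1.8, 2.7) the arrows circulate counterclockwise. Divergence ≈0, curl about +6 — near-zero divergence with nonzero curl is a vortex.

vortex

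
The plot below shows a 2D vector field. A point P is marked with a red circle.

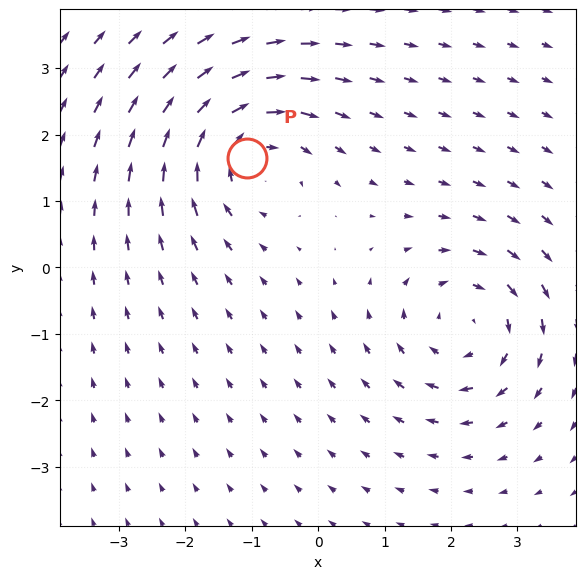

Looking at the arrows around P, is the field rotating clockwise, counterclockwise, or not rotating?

Near P at (-1.1, 1.6) the arrows circulate clockwise. The curl (z-component) there is about -3; negative curl means clockwise rotation.

clockwise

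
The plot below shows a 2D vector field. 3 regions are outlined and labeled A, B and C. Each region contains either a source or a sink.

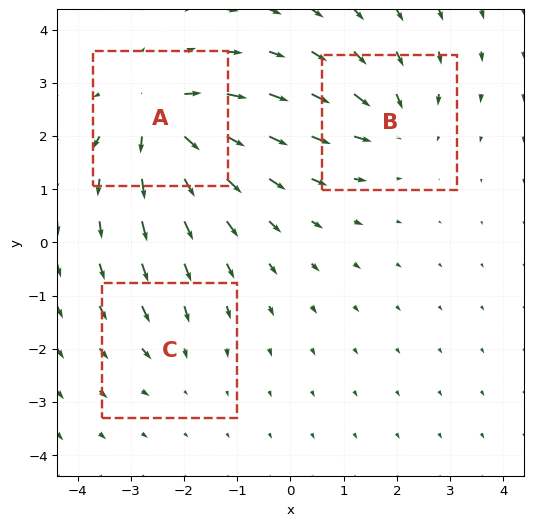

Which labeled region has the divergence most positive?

A

Divergence at each region's feature centre — A: about +5, B: about -3, C: about -2. Region A is most positive.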